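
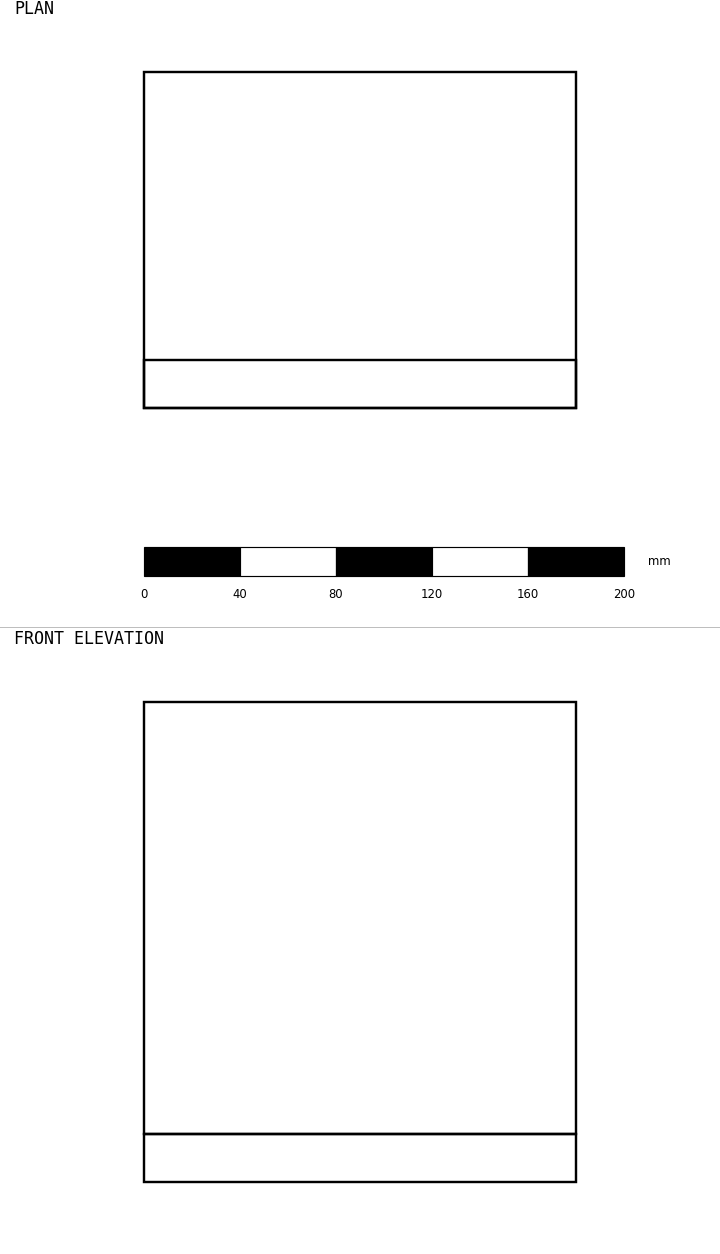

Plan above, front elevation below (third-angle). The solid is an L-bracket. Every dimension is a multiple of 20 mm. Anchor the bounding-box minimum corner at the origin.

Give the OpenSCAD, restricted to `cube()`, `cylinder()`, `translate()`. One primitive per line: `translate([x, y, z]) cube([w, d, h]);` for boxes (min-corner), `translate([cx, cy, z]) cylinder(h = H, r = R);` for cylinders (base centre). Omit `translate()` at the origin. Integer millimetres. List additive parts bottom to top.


cube([180, 140, 20]);
translate([0, 0, 20]) cube([180, 20, 180]);


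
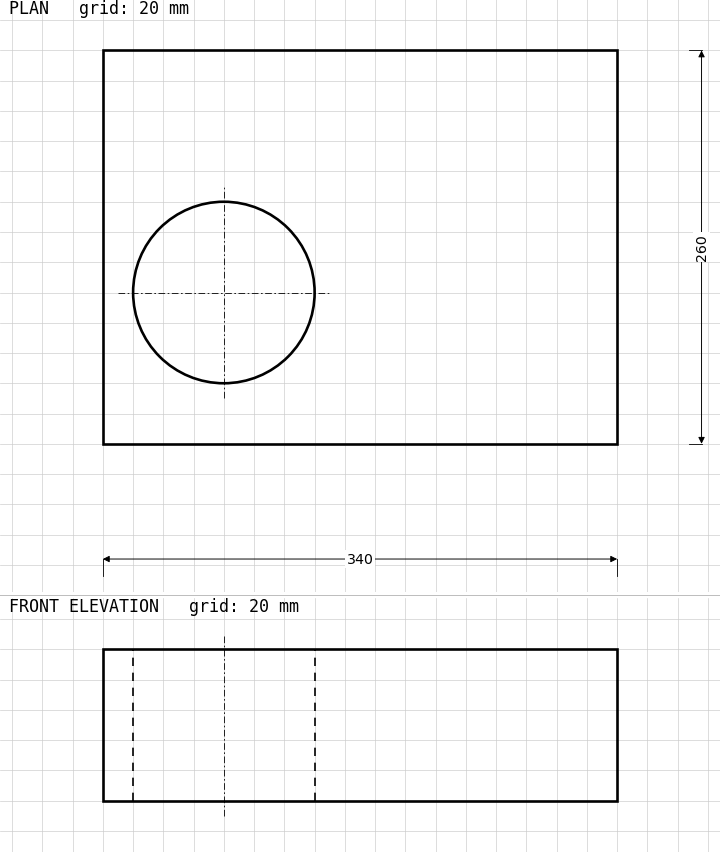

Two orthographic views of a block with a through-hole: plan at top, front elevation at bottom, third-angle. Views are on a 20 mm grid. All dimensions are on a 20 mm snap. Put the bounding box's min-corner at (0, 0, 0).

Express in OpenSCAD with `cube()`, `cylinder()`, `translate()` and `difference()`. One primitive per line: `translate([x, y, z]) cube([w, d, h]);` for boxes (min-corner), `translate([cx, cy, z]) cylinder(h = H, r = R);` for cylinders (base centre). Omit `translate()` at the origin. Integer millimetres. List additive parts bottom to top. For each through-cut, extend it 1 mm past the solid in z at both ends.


difference() {
  cube([340, 260, 100]);
  translate([80, 100, -1]) cylinder(h = 102, r = 60);
}


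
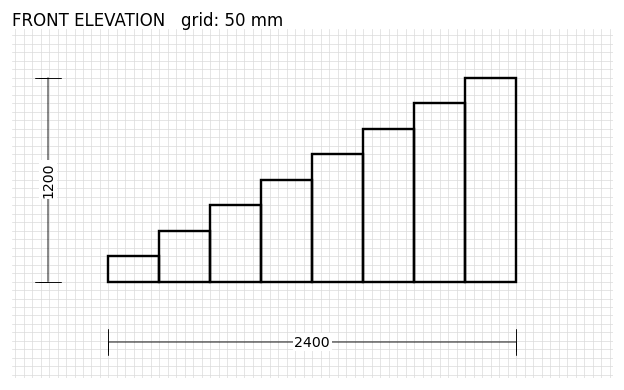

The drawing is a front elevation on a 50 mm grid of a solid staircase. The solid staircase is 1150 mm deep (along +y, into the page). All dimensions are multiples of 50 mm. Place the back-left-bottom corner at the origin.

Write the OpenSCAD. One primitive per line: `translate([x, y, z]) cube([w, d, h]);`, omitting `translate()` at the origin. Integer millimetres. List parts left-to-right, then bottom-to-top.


cube([300, 1150, 150]);
translate([300, 0, 0]) cube([300, 1150, 300]);
translate([600, 0, 0]) cube([300, 1150, 450]);
translate([900, 0, 0]) cube([300, 1150, 600]);
translate([1200, 0, 0]) cube([300, 1150, 750]);
translate([1500, 0, 0]) cube([300, 1150, 900]);
translate([1800, 0, 0]) cube([300, 1150, 1050]);
translate([2100, 0, 0]) cube([300, 1150, 1200]);


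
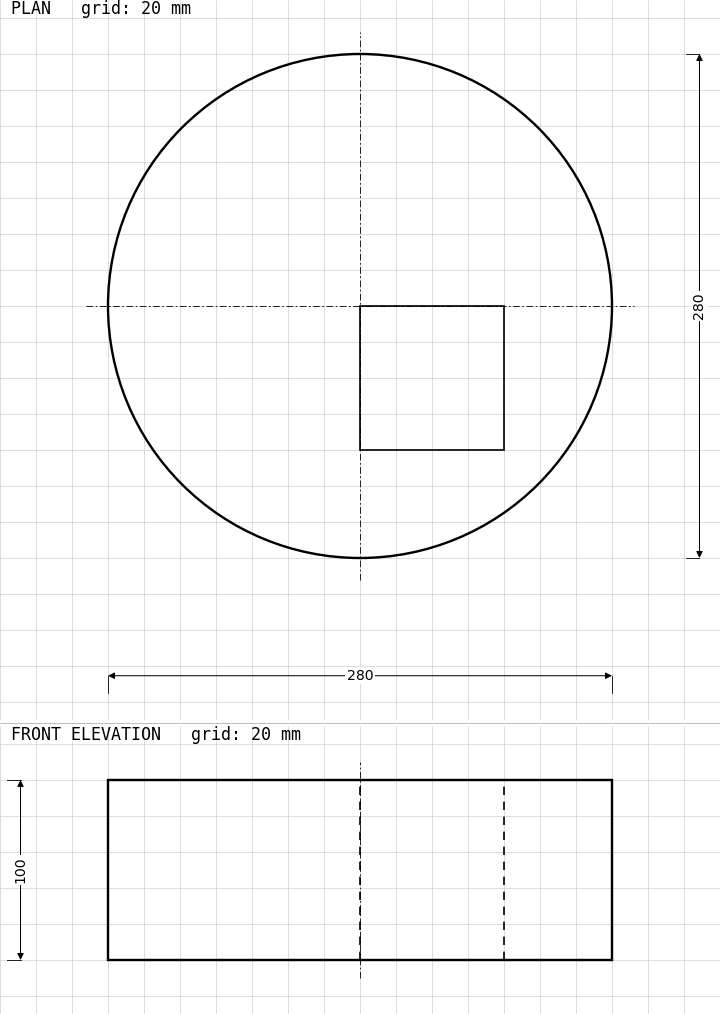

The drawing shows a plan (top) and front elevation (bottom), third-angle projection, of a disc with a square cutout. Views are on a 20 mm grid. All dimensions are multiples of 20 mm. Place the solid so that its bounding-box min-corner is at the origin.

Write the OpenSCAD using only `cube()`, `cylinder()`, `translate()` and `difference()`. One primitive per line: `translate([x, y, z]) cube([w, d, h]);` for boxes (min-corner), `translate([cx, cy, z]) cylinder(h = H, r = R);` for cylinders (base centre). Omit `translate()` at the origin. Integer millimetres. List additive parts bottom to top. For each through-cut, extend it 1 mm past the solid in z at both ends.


difference() {
  translate([140, 140, 0]) cylinder(h = 100, r = 140);
  translate([140, 60, -1]) cube([80, 80, 102]);
}


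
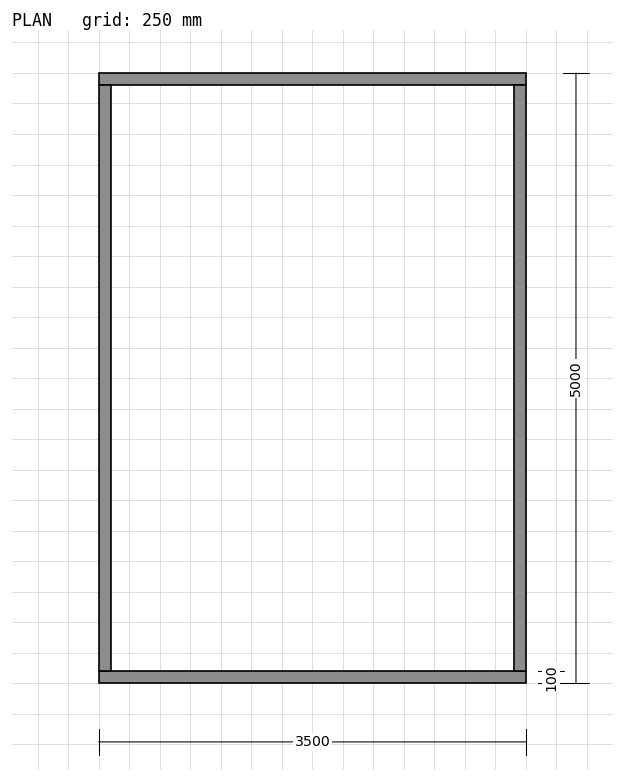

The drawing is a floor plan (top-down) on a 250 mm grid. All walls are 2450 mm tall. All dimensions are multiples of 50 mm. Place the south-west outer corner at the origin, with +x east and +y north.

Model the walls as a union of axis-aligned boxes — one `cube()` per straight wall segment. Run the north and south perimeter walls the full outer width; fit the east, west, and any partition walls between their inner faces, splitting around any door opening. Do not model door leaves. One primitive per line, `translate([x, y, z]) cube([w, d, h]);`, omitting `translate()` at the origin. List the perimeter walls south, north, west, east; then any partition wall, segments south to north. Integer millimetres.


cube([3500, 100, 2450]);
translate([0, 4900, 0]) cube([3500, 100, 2450]);
translate([0, 100, 0]) cube([100, 4800, 2450]);
translate([3400, 100, 0]) cube([100, 4800, 2450]);


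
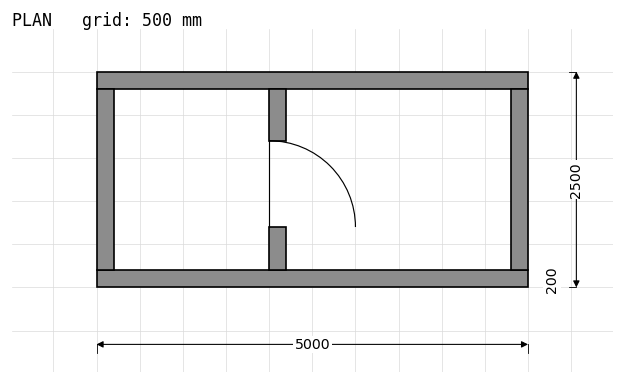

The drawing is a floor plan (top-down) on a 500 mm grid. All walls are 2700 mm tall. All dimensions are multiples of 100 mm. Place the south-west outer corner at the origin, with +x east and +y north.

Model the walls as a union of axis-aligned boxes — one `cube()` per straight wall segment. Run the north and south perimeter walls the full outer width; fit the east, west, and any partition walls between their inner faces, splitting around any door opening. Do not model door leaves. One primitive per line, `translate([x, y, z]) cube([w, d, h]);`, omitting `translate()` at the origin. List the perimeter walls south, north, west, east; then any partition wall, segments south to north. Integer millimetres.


cube([5000, 200, 2700]);
translate([0, 2300, 0]) cube([5000, 200, 2700]);
translate([0, 200, 0]) cube([200, 2100, 2700]);
translate([4800, 200, 0]) cube([200, 2100, 2700]);
translate([2000, 200, 0]) cube([200, 500, 2700]);
translate([2000, 1700, 0]) cube([200, 600, 2700]);


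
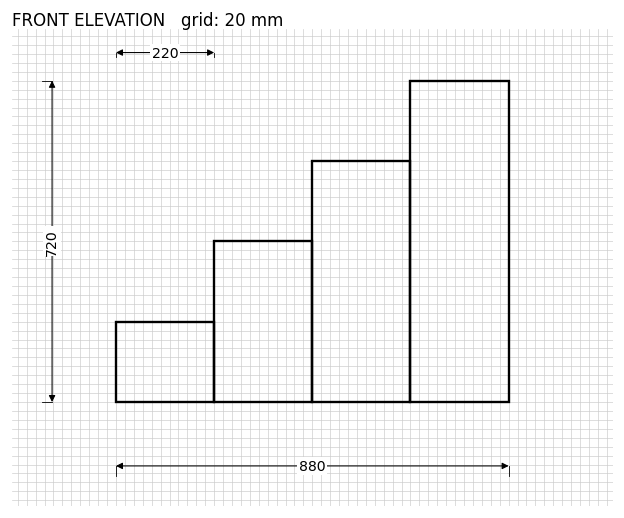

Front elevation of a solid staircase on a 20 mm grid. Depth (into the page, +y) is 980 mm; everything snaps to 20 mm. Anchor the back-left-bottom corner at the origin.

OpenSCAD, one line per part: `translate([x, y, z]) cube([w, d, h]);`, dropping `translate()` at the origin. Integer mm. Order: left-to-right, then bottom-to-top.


cube([220, 980, 180]);
translate([220, 0, 0]) cube([220, 980, 360]);
translate([440, 0, 0]) cube([220, 980, 540]);
translate([660, 0, 0]) cube([220, 980, 720]);


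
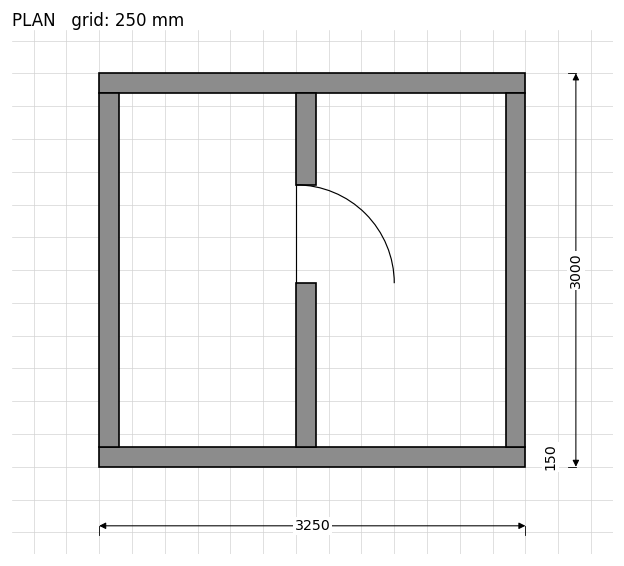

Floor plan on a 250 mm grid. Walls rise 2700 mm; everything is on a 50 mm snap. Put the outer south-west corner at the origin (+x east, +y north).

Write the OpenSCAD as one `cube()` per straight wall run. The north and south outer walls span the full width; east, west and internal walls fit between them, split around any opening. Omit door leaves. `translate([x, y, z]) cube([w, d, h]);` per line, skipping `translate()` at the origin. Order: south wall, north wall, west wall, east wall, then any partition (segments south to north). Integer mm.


cube([3250, 150, 2700]);
translate([0, 2850, 0]) cube([3250, 150, 2700]);
translate([0, 150, 0]) cube([150, 2700, 2700]);
translate([3100, 150, 0]) cube([150, 2700, 2700]);
translate([1500, 150, 0]) cube([150, 1250, 2700]);
translate([1500, 2150, 0]) cube([150, 700, 2700]);


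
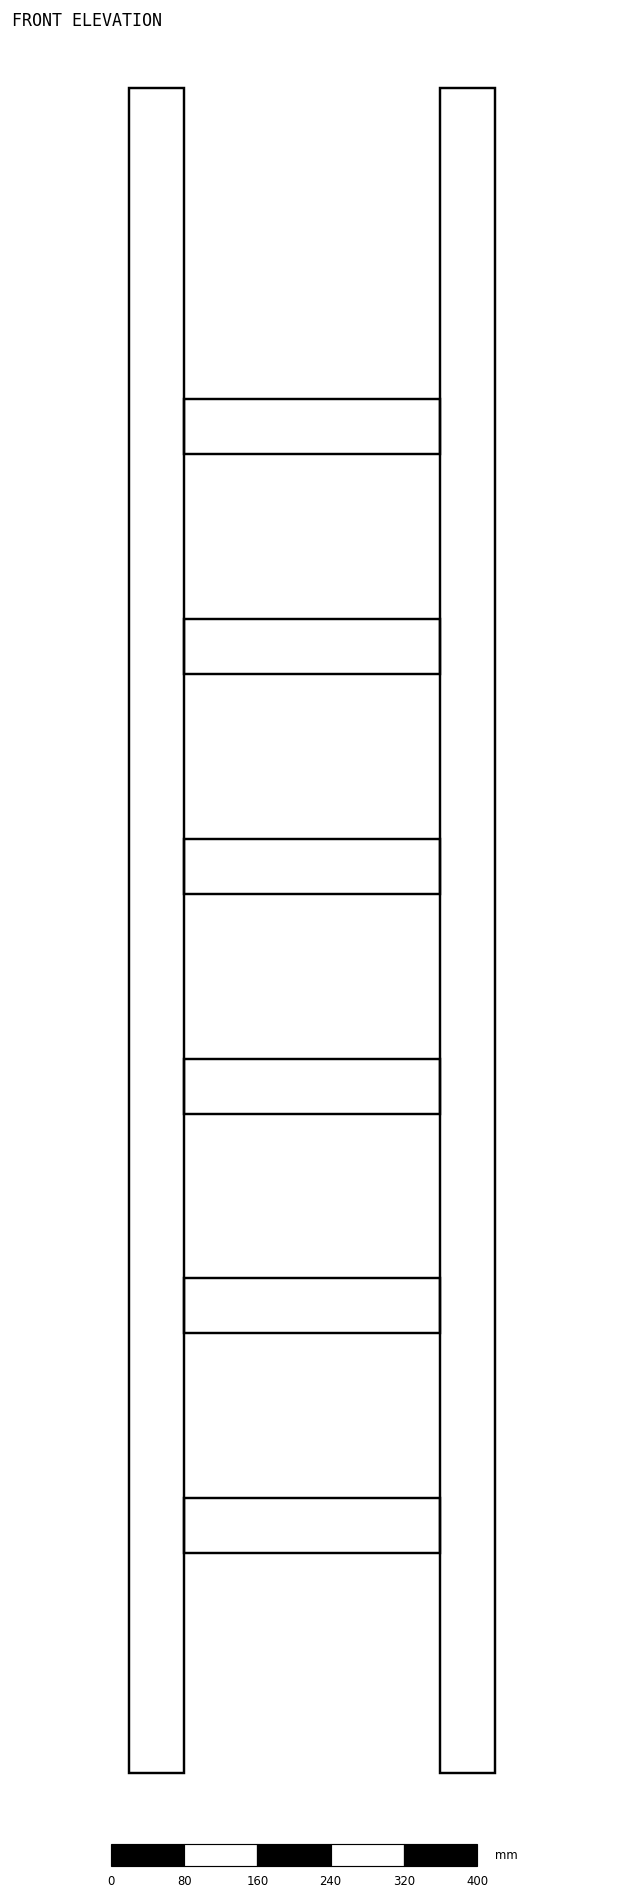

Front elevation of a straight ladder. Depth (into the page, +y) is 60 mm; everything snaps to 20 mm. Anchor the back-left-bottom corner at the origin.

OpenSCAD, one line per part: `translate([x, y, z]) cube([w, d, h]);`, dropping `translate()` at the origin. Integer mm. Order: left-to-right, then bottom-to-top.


cube([60, 60, 1840]);
translate([60, 0, 240]) cube([280, 60, 60]);
translate([60, 0, 480]) cube([280, 60, 60]);
translate([60, 0, 720]) cube([280, 60, 60]);
translate([60, 0, 960]) cube([280, 60, 60]);
translate([60, 0, 1200]) cube([280, 60, 60]);
translate([60, 0, 1440]) cube([280, 60, 60]);
translate([340, 0, 0]) cube([60, 60, 1840]);


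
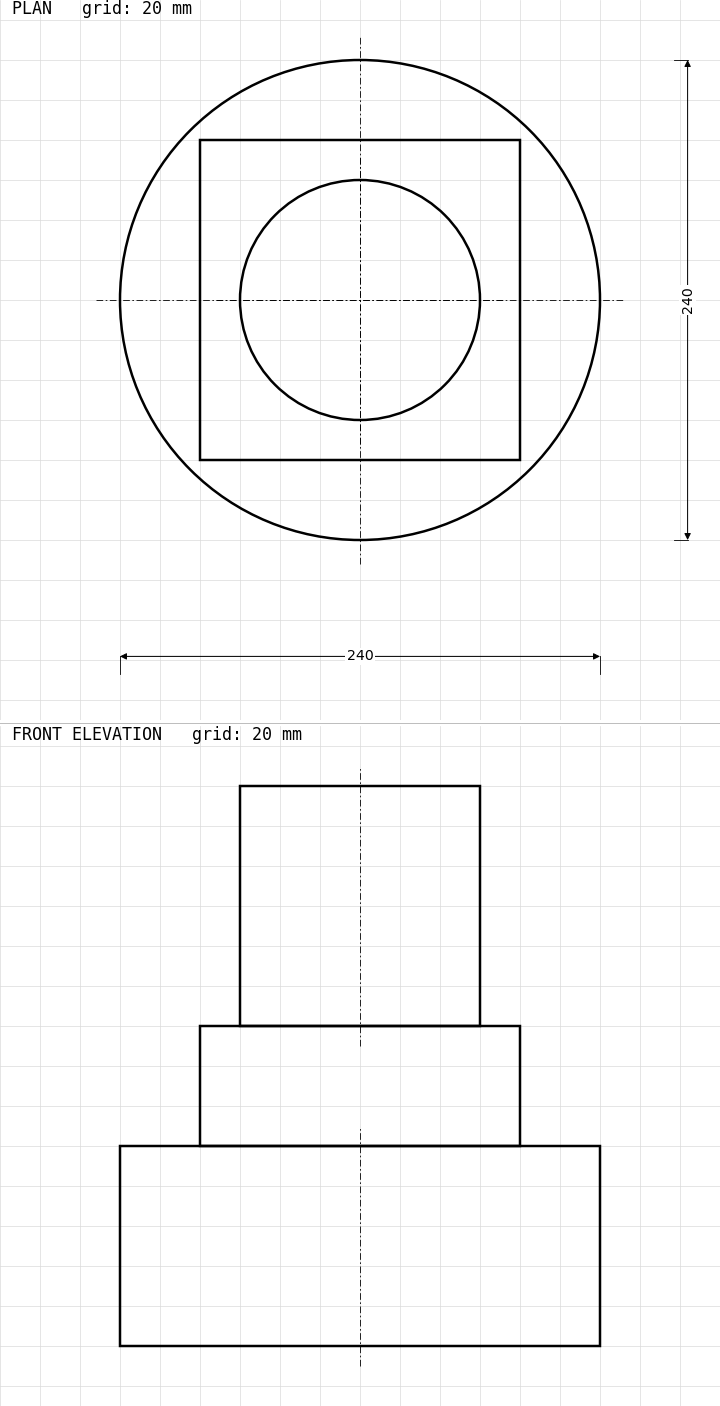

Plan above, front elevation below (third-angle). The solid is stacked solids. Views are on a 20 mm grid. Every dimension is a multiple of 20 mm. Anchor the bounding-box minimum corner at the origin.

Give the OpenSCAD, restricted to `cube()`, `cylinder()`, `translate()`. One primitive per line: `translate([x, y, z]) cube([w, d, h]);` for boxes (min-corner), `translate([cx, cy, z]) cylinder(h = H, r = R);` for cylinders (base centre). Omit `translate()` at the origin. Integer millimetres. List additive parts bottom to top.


translate([120, 120, 0]) cylinder(h = 100, r = 120);
translate([40, 40, 100]) cube([160, 160, 60]);
translate([120, 120, 160]) cylinder(h = 120, r = 60);


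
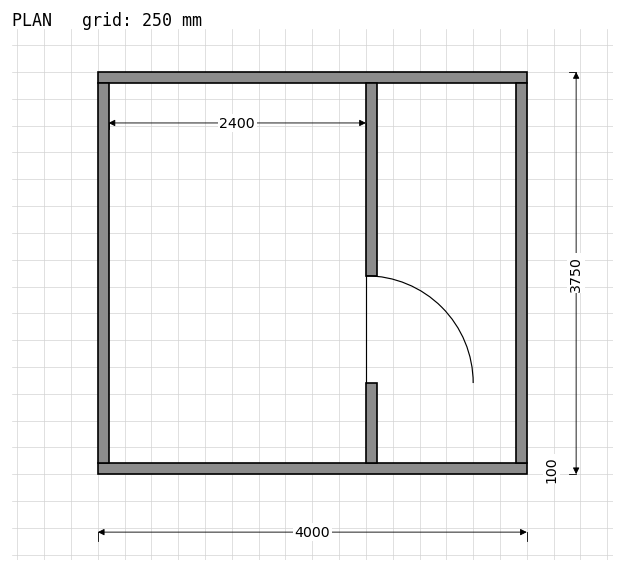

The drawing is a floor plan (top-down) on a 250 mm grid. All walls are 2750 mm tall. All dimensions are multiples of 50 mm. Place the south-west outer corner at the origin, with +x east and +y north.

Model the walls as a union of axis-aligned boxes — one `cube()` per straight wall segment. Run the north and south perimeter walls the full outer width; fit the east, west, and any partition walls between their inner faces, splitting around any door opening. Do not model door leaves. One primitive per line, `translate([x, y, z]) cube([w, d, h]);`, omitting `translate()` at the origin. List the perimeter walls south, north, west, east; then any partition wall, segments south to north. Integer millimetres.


cube([4000, 100, 2750]);
translate([0, 3650, 0]) cube([4000, 100, 2750]);
translate([0, 100, 0]) cube([100, 3550, 2750]);
translate([3900, 100, 0]) cube([100, 3550, 2750]);
translate([2500, 100, 0]) cube([100, 750, 2750]);
translate([2500, 1850, 0]) cube([100, 1800, 2750]);


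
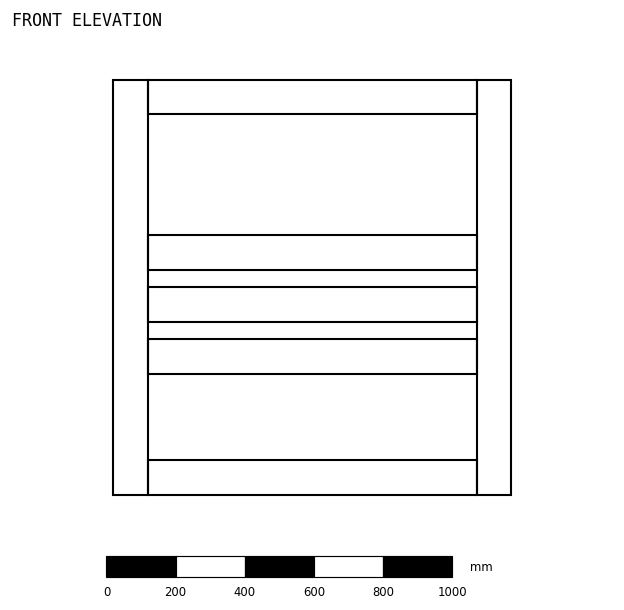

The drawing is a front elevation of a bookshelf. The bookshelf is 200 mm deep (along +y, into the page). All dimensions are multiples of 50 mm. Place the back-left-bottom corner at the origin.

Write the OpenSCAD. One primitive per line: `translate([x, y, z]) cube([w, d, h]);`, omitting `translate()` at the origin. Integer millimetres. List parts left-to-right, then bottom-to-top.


cube([100, 200, 1200]);
translate([100, 0, 0]) cube([950, 200, 100]);
translate([100, 0, 350]) cube([950, 200, 100]);
translate([100, 0, 500]) cube([950, 200, 100]);
translate([100, 0, 650]) cube([950, 200, 100]);
translate([100, 0, 1100]) cube([950, 200, 100]);
translate([1050, 0, 0]) cube([100, 200, 1200]);


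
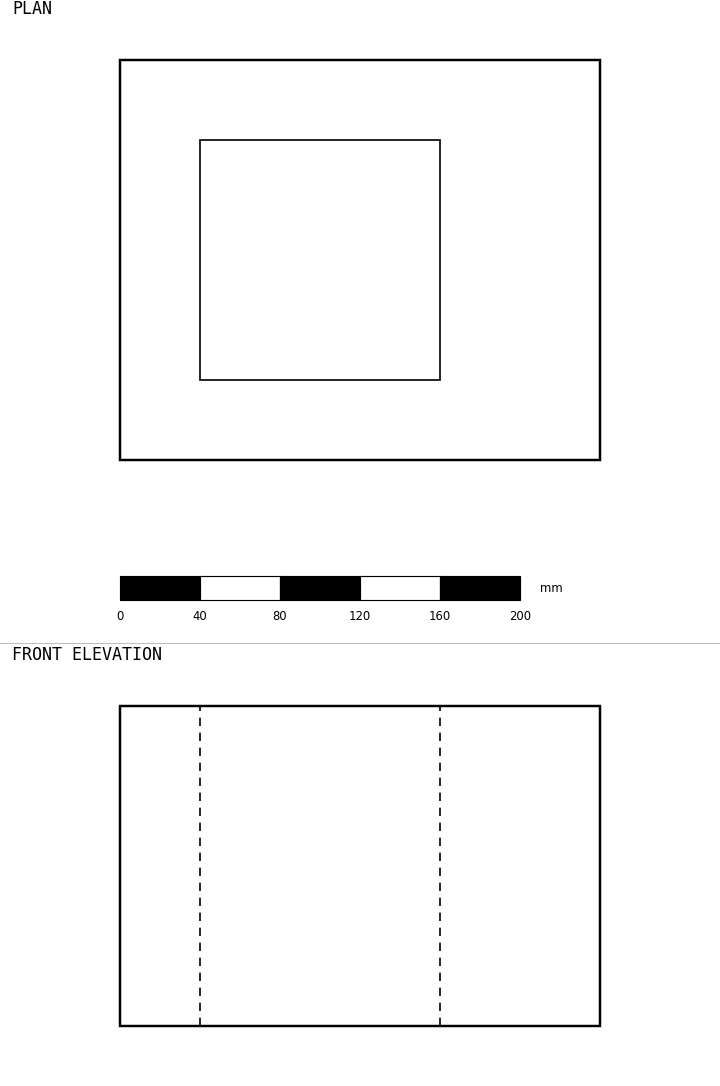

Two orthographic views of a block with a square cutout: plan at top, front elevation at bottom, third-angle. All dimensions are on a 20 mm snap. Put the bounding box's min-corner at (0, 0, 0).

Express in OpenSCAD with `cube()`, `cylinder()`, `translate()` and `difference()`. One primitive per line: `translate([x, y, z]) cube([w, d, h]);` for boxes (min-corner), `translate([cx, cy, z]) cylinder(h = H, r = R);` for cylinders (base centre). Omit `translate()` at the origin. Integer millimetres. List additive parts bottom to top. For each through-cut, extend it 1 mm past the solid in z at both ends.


difference() {
  cube([240, 200, 160]);
  translate([40, 40, -1]) cube([120, 120, 162]);
}


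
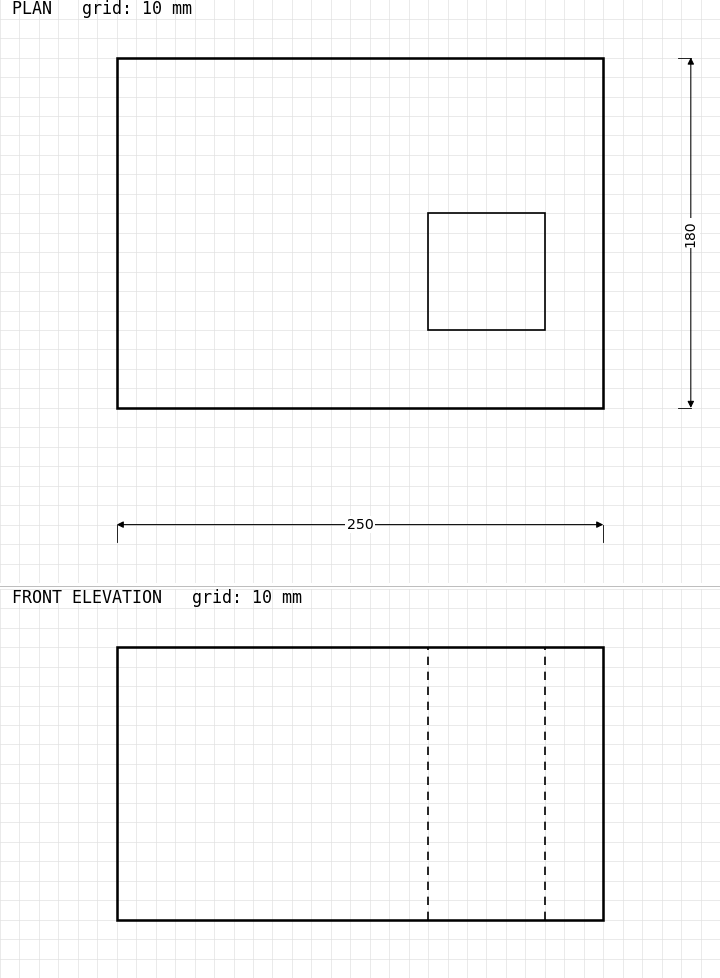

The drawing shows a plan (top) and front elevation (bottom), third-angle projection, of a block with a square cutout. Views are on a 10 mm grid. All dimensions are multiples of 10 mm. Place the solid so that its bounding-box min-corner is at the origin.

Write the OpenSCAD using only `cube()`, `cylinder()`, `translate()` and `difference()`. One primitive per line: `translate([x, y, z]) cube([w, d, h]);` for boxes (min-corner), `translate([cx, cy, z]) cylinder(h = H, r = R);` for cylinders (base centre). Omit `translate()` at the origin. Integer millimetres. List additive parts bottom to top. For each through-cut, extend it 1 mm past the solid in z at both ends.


difference() {
  cube([250, 180, 140]);
  translate([160, 40, -1]) cube([60, 60, 142]);
}


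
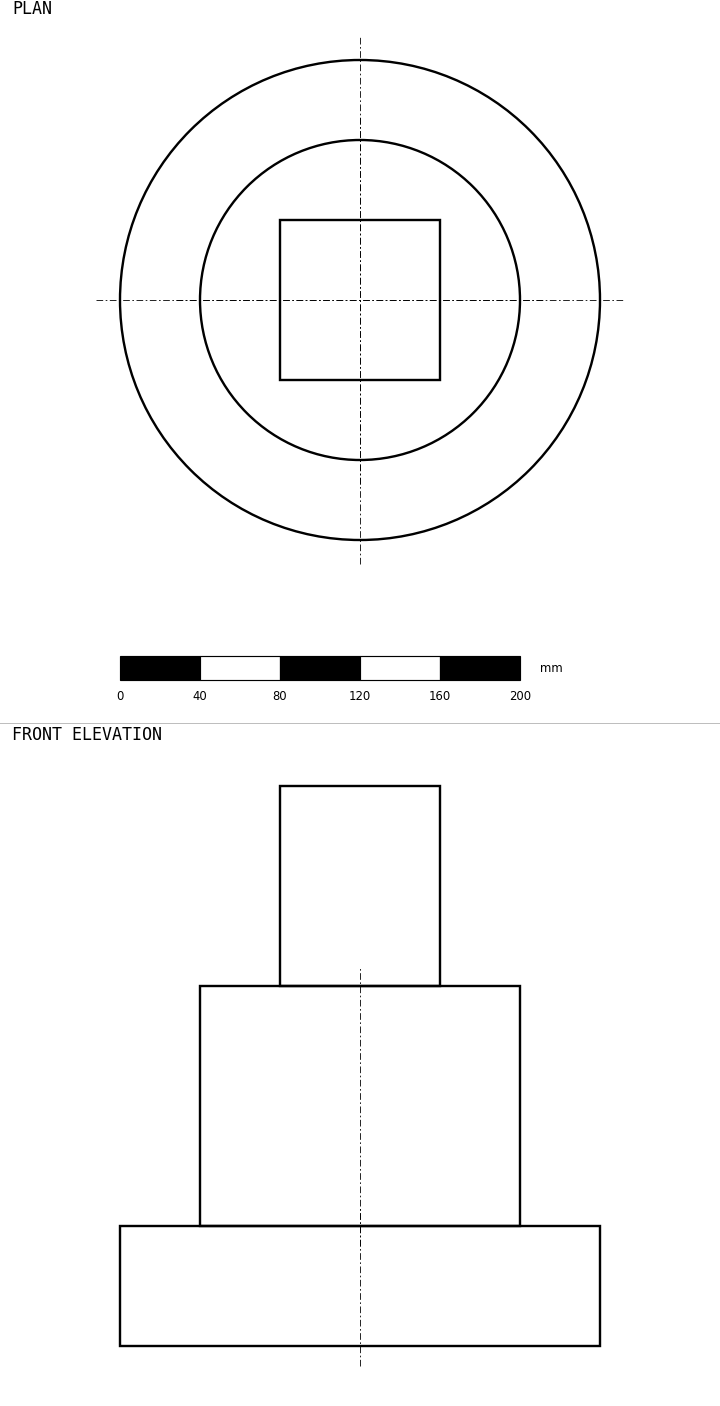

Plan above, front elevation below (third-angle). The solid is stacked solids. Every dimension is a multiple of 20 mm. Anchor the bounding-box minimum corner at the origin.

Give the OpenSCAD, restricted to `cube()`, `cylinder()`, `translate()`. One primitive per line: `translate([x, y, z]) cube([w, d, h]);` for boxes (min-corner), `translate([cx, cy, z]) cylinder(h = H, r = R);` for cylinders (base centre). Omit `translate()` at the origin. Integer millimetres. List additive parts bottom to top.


translate([120, 120, 0]) cylinder(h = 60, r = 120);
translate([120, 120, 60]) cylinder(h = 120, r = 80);
translate([80, 80, 180]) cube([80, 80, 100]);


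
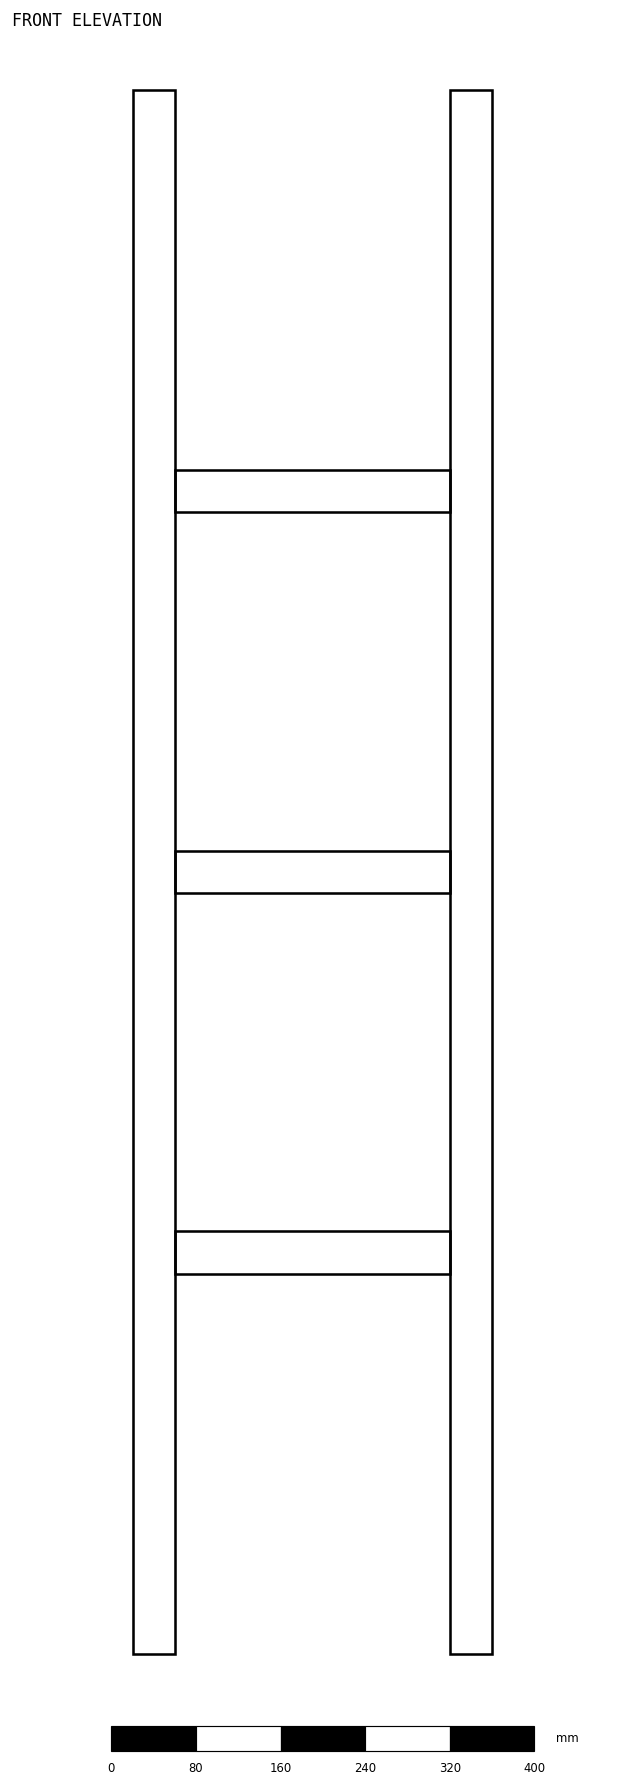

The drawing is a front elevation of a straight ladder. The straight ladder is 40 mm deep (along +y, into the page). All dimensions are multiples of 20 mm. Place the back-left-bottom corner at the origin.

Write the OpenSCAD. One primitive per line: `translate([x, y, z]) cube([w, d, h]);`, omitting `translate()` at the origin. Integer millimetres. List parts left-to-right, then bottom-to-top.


cube([40, 40, 1480]);
translate([40, 0, 360]) cube([260, 40, 40]);
translate([40, 0, 720]) cube([260, 40, 40]);
translate([40, 0, 1080]) cube([260, 40, 40]);
translate([300, 0, 0]) cube([40, 40, 1480]);


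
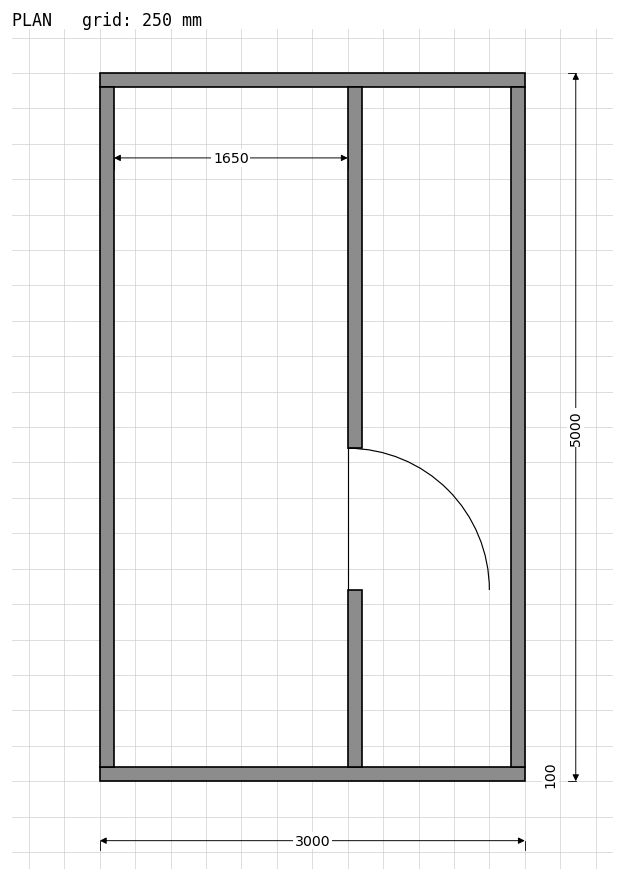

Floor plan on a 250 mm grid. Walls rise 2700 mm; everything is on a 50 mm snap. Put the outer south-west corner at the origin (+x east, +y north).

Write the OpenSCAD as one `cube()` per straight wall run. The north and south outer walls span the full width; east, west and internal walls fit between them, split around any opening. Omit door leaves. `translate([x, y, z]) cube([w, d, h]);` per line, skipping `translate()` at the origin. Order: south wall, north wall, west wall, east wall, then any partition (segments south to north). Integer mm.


cube([3000, 100, 2700]);
translate([0, 4900, 0]) cube([3000, 100, 2700]);
translate([0, 100, 0]) cube([100, 4800, 2700]);
translate([2900, 100, 0]) cube([100, 4800, 2700]);
translate([1750, 100, 0]) cube([100, 1250, 2700]);
translate([1750, 2350, 0]) cube([100, 2550, 2700]);


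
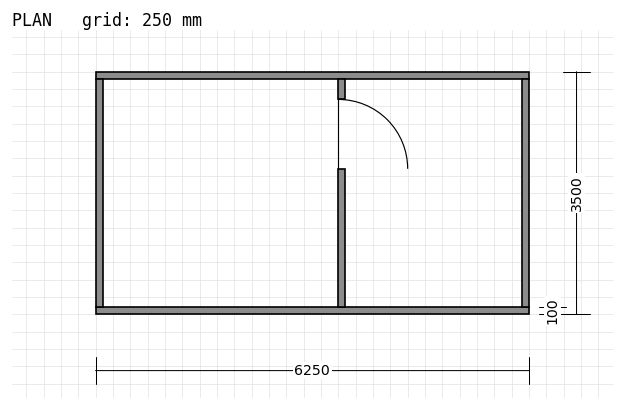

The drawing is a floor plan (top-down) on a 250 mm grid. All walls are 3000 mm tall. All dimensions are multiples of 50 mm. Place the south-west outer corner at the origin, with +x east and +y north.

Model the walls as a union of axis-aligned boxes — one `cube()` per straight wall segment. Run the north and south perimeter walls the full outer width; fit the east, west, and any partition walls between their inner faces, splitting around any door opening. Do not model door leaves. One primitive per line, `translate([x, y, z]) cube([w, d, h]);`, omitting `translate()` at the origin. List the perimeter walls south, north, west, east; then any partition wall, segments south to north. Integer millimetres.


cube([6250, 100, 3000]);
translate([0, 3400, 0]) cube([6250, 100, 3000]);
translate([0, 100, 0]) cube([100, 3300, 3000]);
translate([6150, 100, 0]) cube([100, 3300, 3000]);
translate([3500, 100, 0]) cube([100, 2000, 3000]);
translate([3500, 3100, 0]) cube([100, 300, 3000]);


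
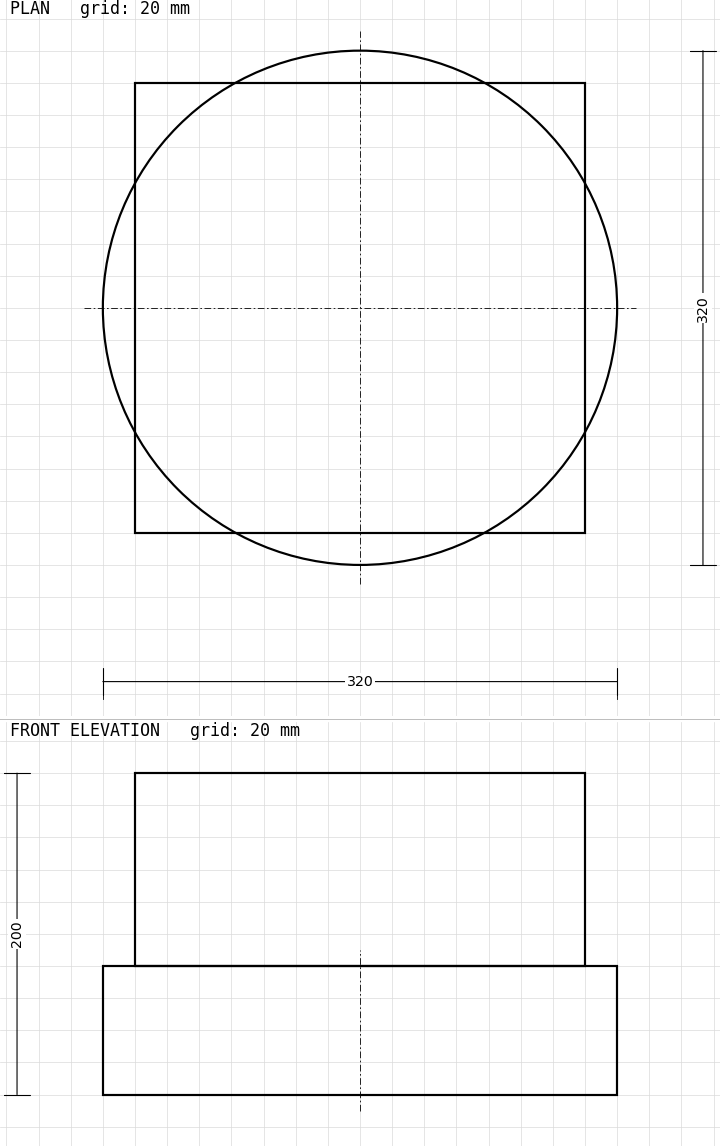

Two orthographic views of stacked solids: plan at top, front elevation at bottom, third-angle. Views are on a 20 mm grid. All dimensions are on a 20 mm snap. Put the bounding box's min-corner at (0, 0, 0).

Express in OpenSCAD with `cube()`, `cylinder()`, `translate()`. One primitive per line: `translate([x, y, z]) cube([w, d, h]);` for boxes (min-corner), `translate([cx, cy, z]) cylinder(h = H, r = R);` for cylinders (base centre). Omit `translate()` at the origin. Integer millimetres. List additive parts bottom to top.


translate([160, 160, 0]) cylinder(h = 80, r = 160);
translate([20, 20, 80]) cube([280, 280, 120]);


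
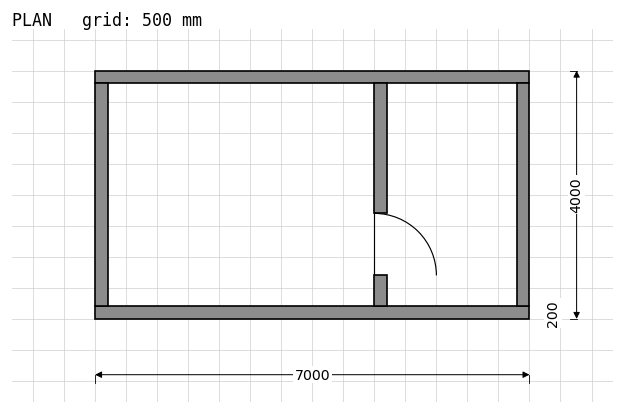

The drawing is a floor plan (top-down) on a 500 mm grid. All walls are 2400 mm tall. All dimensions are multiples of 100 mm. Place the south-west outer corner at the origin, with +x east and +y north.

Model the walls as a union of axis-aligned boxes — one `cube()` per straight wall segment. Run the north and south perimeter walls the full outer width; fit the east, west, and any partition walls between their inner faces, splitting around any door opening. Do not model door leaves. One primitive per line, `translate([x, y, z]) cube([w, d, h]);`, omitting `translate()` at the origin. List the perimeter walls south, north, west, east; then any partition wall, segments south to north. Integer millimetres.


cube([7000, 200, 2400]);
translate([0, 3800, 0]) cube([7000, 200, 2400]);
translate([0, 200, 0]) cube([200, 3600, 2400]);
translate([6800, 200, 0]) cube([200, 3600, 2400]);
translate([4500, 200, 0]) cube([200, 500, 2400]);
translate([4500, 1700, 0]) cube([200, 2100, 2400]);


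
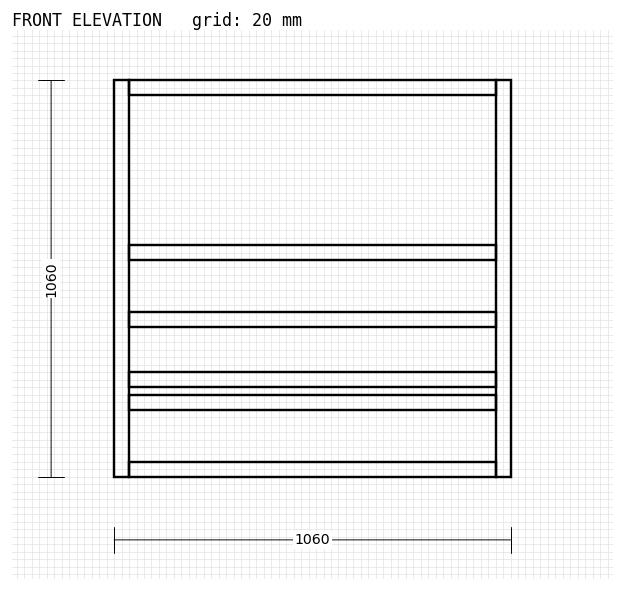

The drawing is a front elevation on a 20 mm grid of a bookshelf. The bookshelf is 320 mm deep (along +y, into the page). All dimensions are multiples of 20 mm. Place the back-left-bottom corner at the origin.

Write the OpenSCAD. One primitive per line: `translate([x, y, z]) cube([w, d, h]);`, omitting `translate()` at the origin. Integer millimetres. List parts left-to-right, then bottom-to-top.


cube([40, 320, 1060]);
translate([40, 0, 0]) cube([980, 320, 40]);
translate([40, 0, 180]) cube([980, 320, 40]);
translate([40, 0, 240]) cube([980, 320, 40]);
translate([40, 0, 400]) cube([980, 320, 40]);
translate([40, 0, 580]) cube([980, 320, 40]);
translate([40, 0, 1020]) cube([980, 320, 40]);
translate([1020, 0, 0]) cube([40, 320, 1060]);


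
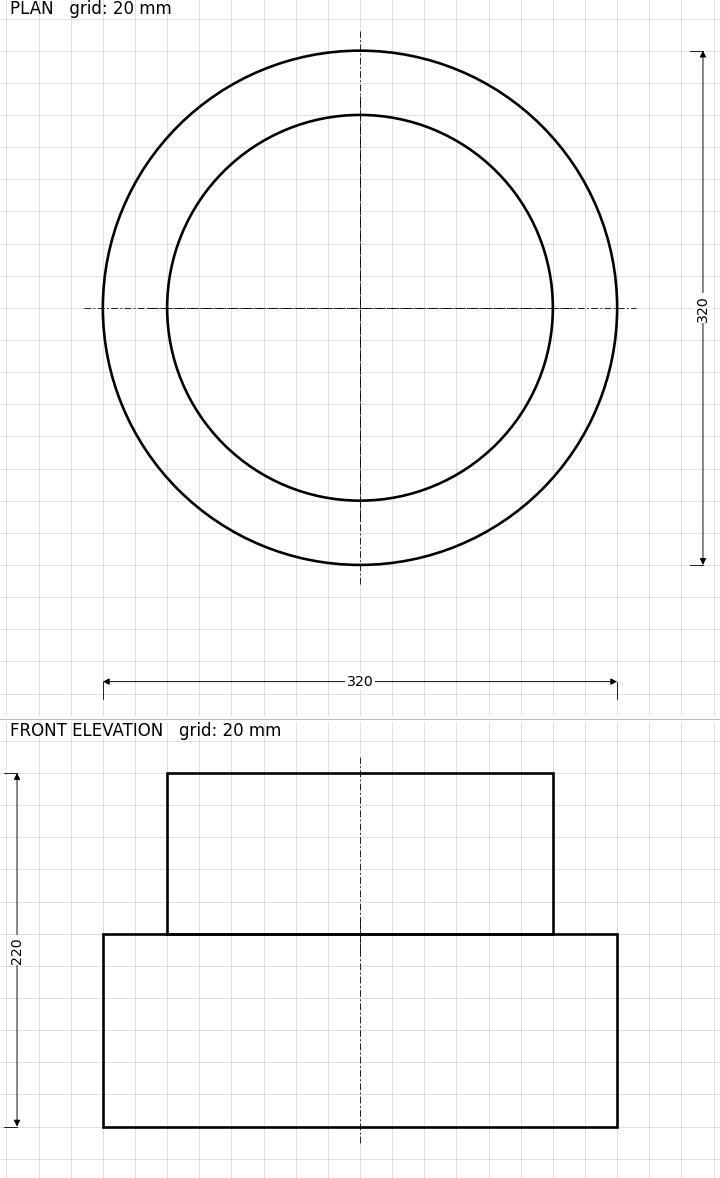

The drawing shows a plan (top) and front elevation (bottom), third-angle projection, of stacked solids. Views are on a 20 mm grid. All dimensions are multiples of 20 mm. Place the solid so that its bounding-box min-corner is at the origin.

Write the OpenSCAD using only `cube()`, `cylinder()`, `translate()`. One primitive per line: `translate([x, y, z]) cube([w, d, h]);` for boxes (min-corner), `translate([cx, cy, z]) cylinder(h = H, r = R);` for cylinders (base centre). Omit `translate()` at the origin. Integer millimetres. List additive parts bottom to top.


translate([160, 160, 0]) cylinder(h = 120, r = 160);
translate([160, 160, 120]) cylinder(h = 100, r = 120);


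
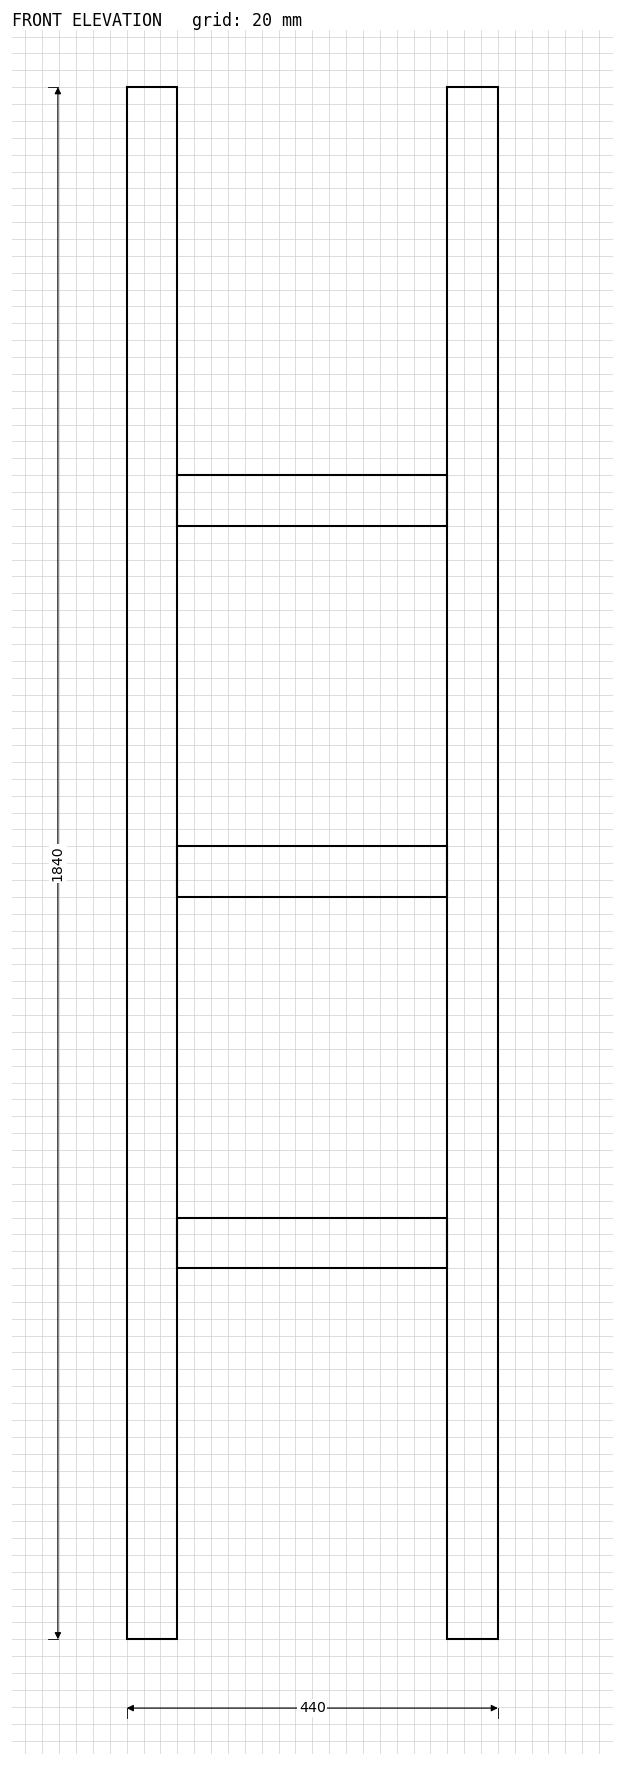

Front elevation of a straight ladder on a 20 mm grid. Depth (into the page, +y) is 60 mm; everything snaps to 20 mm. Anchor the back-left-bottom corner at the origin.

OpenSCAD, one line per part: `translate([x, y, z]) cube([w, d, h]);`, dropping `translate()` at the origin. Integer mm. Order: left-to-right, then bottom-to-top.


cube([60, 60, 1840]);
translate([60, 0, 440]) cube([320, 60, 60]);
translate([60, 0, 880]) cube([320, 60, 60]);
translate([60, 0, 1320]) cube([320, 60, 60]);
translate([380, 0, 0]) cube([60, 60, 1840]);


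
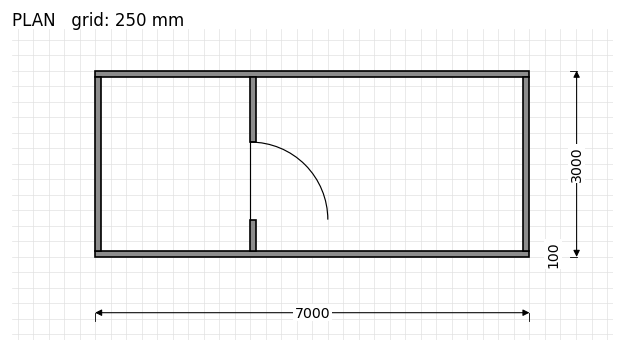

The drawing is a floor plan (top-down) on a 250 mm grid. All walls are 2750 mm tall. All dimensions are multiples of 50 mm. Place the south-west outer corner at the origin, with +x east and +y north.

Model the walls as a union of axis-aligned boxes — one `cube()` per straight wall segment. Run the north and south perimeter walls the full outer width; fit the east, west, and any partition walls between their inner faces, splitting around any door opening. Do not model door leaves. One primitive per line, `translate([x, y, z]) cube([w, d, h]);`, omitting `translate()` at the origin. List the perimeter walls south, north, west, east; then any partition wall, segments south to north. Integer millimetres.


cube([7000, 100, 2750]);
translate([0, 2900, 0]) cube([7000, 100, 2750]);
translate([0, 100, 0]) cube([100, 2800, 2750]);
translate([6900, 100, 0]) cube([100, 2800, 2750]);
translate([2500, 100, 0]) cube([100, 500, 2750]);
translate([2500, 1850, 0]) cube([100, 1050, 2750]);


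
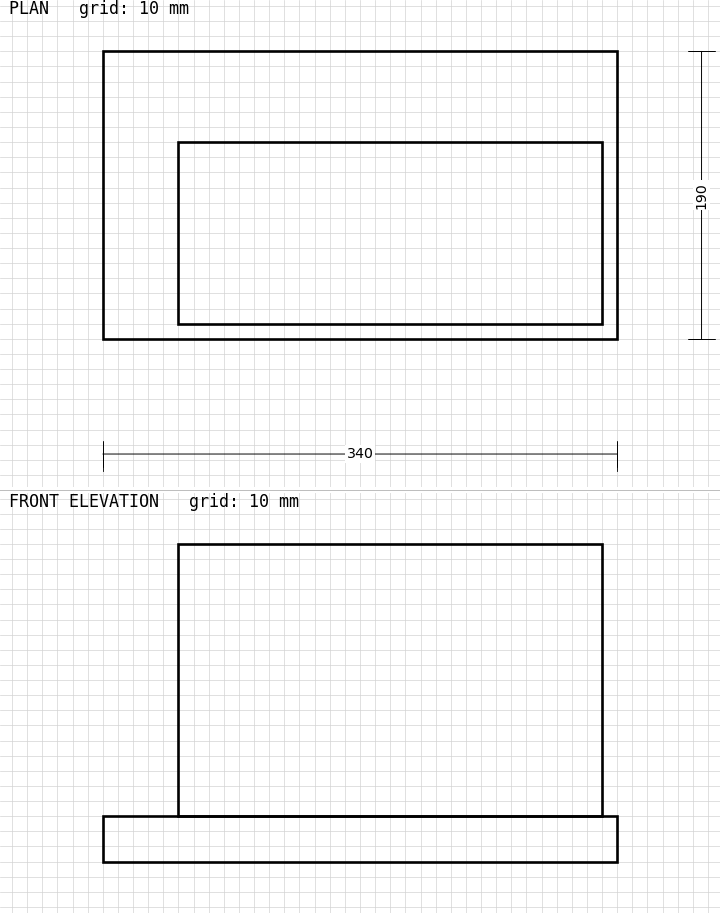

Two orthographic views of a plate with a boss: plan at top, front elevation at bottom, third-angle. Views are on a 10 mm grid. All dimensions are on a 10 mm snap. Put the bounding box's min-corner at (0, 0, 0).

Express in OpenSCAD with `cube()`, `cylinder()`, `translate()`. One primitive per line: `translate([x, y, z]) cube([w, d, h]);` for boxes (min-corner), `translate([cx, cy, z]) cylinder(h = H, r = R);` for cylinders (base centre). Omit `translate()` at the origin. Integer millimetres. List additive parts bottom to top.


cube([340, 190, 30]);
translate([50, 10, 30]) cube([280, 120, 180]);


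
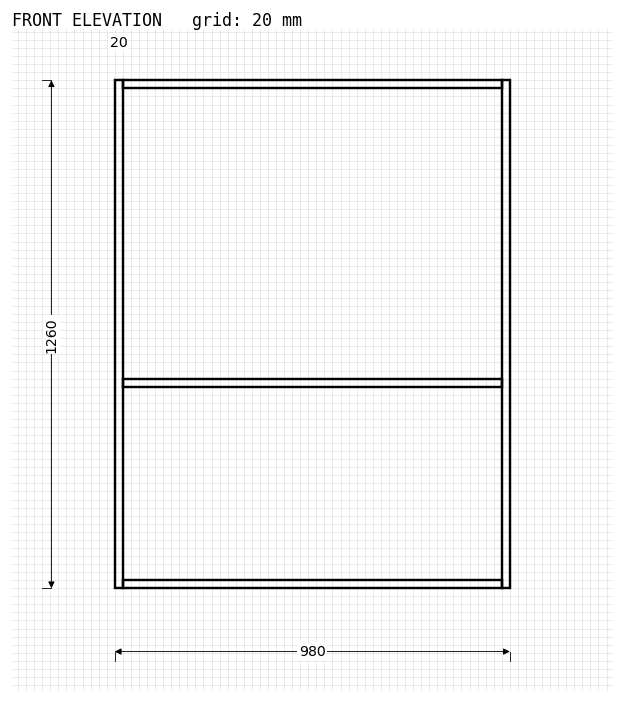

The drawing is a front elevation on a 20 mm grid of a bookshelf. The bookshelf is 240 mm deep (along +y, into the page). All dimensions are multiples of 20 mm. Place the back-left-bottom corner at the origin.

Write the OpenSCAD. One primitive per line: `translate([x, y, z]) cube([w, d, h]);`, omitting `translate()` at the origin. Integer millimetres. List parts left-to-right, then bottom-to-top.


cube([20, 240, 1260]);
translate([20, 0, 0]) cube([940, 240, 20]);
translate([20, 0, 500]) cube([940, 240, 20]);
translate([20, 0, 1240]) cube([940, 240, 20]);
translate([960, 0, 0]) cube([20, 240, 1260]);


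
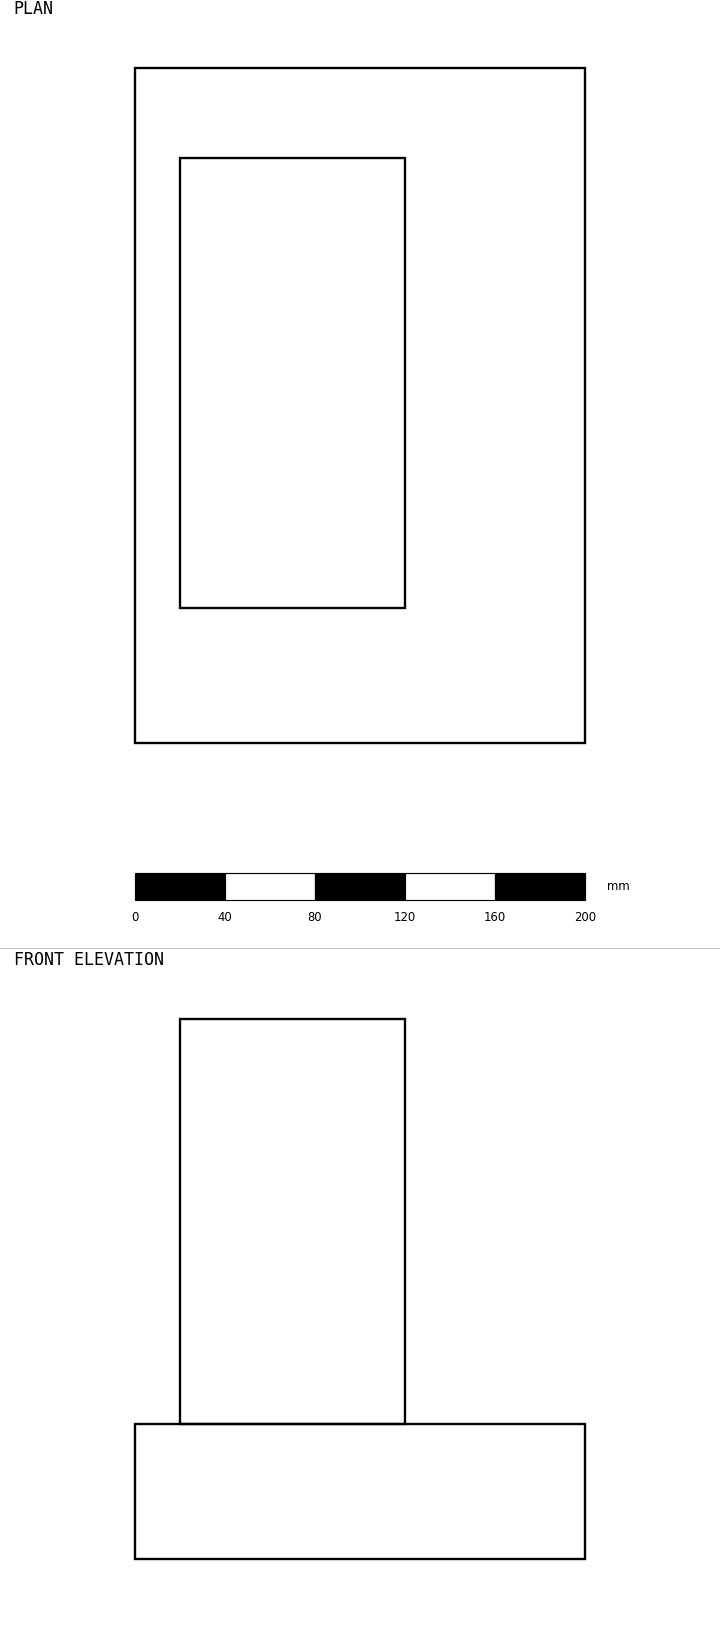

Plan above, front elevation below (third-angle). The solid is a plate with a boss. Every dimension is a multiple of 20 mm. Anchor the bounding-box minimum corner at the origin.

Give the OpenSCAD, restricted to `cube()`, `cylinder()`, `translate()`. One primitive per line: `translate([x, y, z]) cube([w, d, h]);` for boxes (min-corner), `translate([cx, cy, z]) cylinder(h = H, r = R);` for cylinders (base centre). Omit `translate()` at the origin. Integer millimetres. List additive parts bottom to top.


cube([200, 300, 60]);
translate([20, 60, 60]) cube([100, 200, 180]);


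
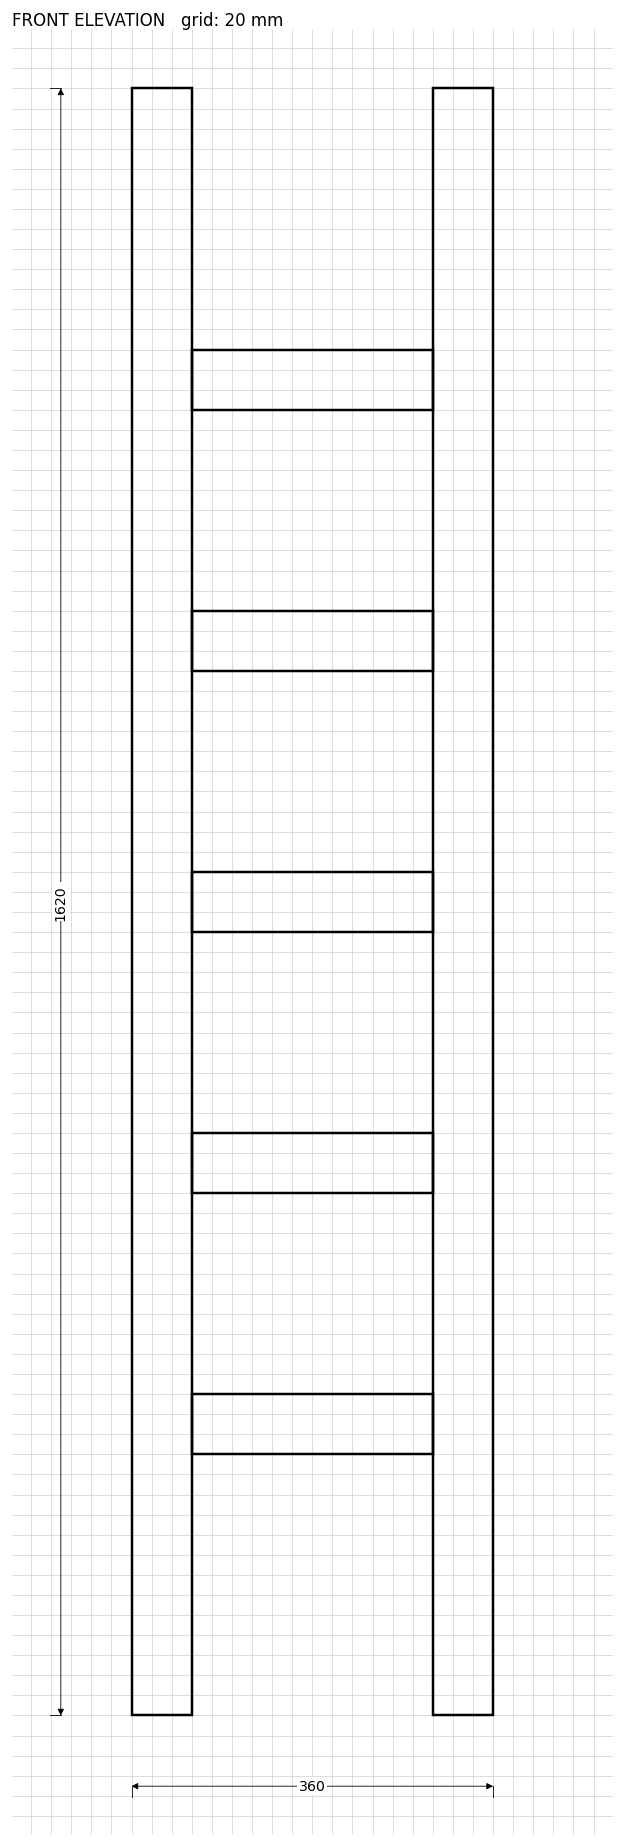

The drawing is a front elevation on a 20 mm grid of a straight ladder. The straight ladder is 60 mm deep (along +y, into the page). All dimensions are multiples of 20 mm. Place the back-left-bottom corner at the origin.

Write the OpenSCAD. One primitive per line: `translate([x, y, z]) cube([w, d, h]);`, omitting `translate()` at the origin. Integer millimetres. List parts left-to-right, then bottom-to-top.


cube([60, 60, 1620]);
translate([60, 0, 260]) cube([240, 60, 60]);
translate([60, 0, 520]) cube([240, 60, 60]);
translate([60, 0, 780]) cube([240, 60, 60]);
translate([60, 0, 1040]) cube([240, 60, 60]);
translate([60, 0, 1300]) cube([240, 60, 60]);
translate([300, 0, 0]) cube([60, 60, 1620]);


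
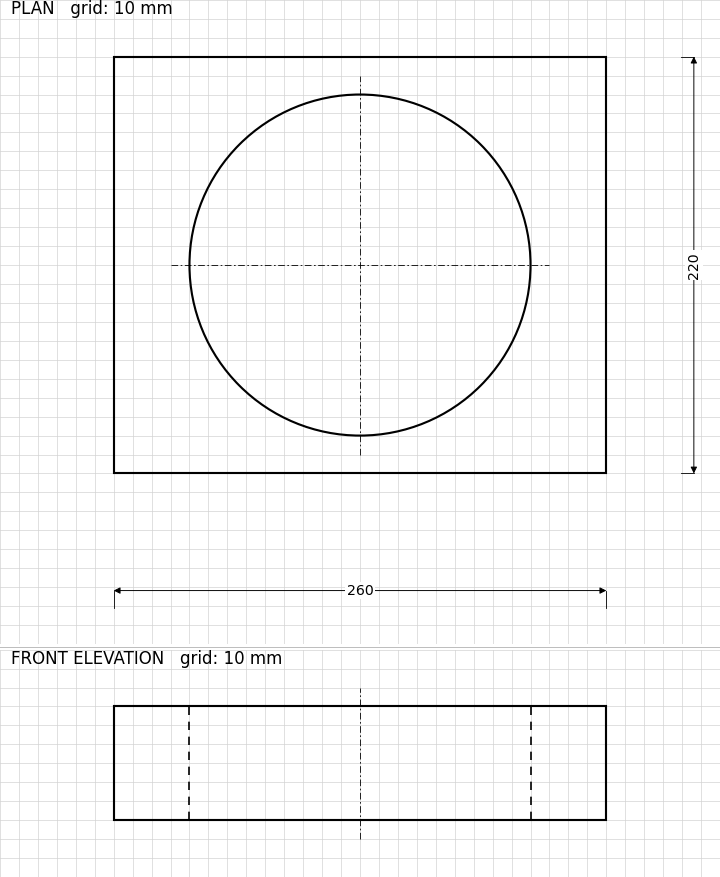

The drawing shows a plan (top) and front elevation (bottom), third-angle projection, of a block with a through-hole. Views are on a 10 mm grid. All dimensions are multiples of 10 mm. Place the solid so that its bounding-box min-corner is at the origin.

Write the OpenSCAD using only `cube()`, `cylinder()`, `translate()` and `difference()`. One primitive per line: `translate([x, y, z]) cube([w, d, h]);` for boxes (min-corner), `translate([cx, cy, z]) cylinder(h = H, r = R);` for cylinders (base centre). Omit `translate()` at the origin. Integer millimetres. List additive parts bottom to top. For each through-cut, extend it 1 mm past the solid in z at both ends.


difference() {
  cube([260, 220, 60]);
  translate([130, 110, -1]) cylinder(h = 62, r = 90);
}


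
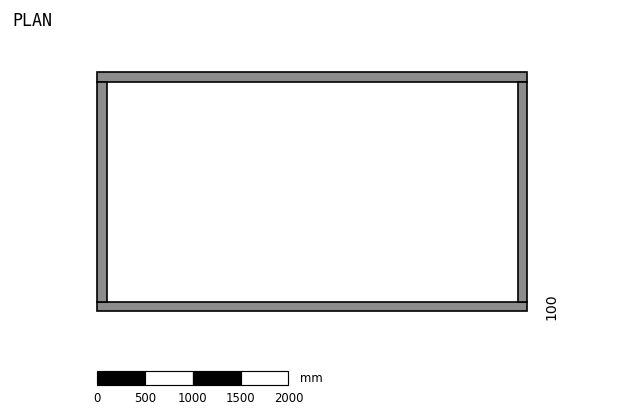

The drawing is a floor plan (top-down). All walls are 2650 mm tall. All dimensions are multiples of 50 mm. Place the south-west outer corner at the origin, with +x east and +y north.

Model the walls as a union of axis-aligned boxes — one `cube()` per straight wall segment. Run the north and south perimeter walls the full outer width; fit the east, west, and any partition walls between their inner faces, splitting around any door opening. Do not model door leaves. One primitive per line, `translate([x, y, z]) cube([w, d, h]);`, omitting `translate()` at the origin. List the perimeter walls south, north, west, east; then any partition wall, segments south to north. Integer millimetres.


cube([4500, 100, 2650]);
translate([0, 2400, 0]) cube([4500, 100, 2650]);
translate([0, 100, 0]) cube([100, 2300, 2650]);
translate([4400, 100, 0]) cube([100, 2300, 2650]);


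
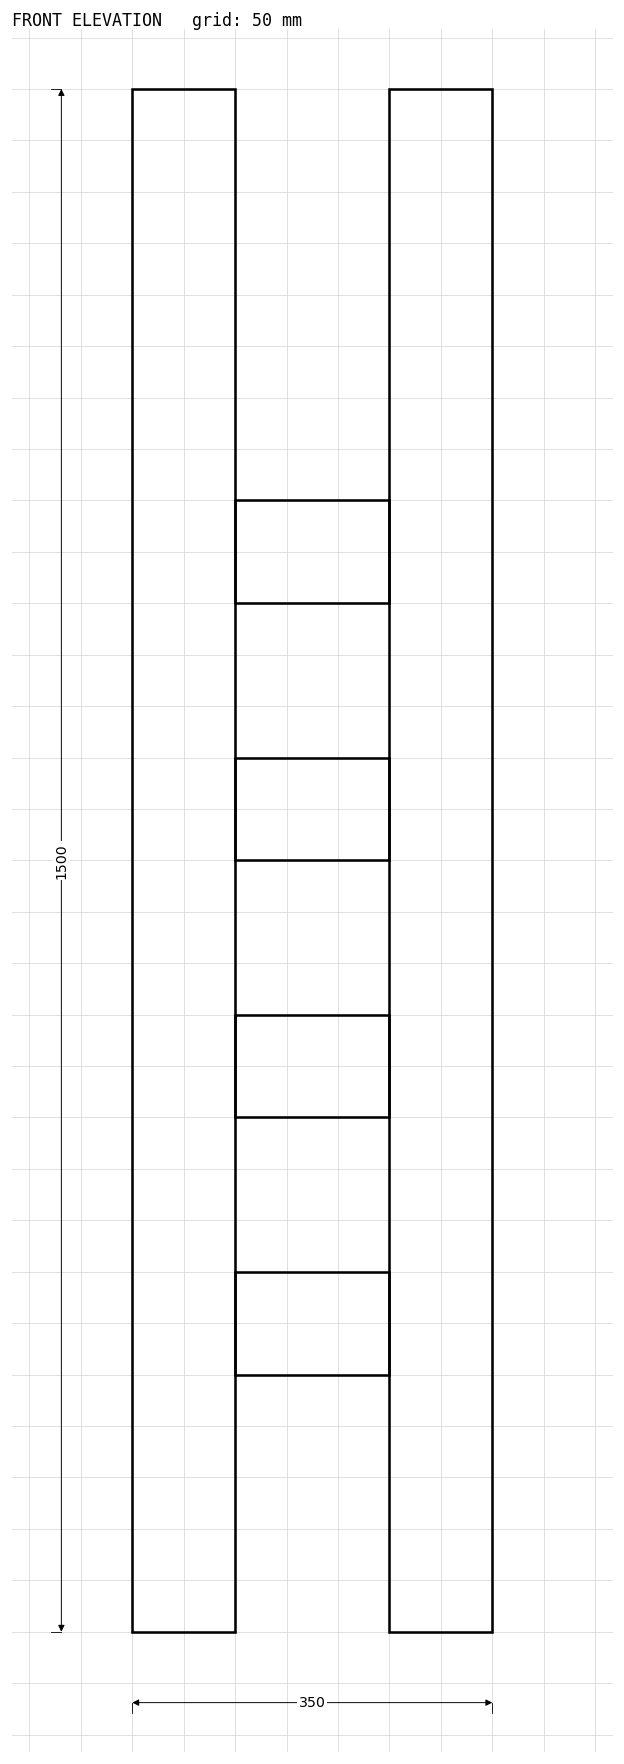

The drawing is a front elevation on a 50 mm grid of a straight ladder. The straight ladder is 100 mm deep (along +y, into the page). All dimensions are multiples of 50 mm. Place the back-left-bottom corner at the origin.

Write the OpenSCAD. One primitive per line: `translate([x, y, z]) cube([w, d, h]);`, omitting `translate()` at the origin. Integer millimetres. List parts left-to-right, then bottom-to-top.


cube([100, 100, 1500]);
translate([100, 0, 250]) cube([150, 100, 100]);
translate([100, 0, 500]) cube([150, 100, 100]);
translate([100, 0, 750]) cube([150, 100, 100]);
translate([100, 0, 1000]) cube([150, 100, 100]);
translate([250, 0, 0]) cube([100, 100, 1500]);


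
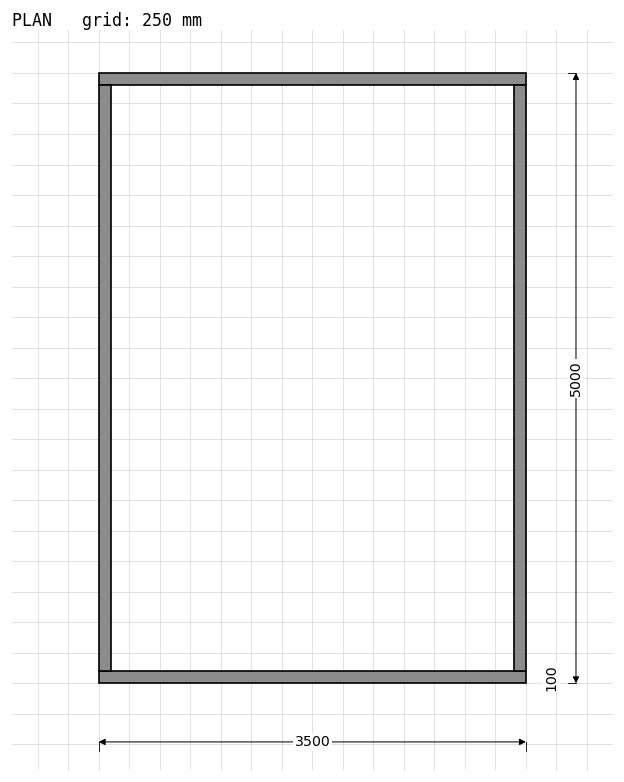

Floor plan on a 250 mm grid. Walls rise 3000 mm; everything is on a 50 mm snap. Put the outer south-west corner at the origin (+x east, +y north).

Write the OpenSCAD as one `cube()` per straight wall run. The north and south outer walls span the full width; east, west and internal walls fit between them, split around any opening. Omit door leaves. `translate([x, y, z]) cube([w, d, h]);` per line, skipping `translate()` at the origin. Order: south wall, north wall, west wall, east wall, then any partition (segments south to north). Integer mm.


cube([3500, 100, 3000]);
translate([0, 4900, 0]) cube([3500, 100, 3000]);
translate([0, 100, 0]) cube([100, 4800, 3000]);
translate([3400, 100, 0]) cube([100, 4800, 3000]);


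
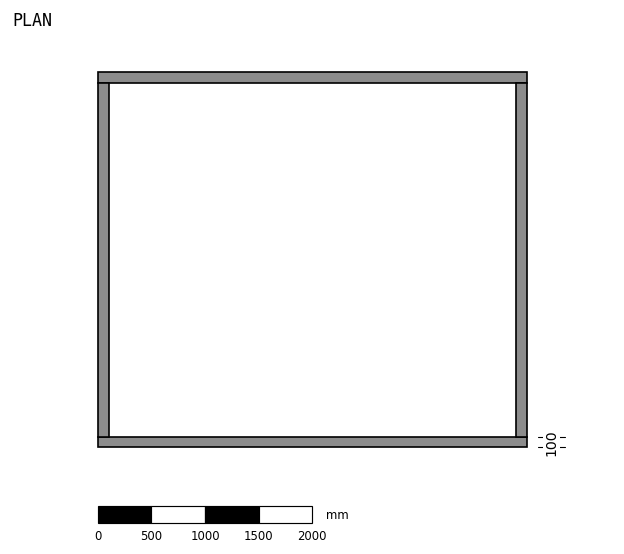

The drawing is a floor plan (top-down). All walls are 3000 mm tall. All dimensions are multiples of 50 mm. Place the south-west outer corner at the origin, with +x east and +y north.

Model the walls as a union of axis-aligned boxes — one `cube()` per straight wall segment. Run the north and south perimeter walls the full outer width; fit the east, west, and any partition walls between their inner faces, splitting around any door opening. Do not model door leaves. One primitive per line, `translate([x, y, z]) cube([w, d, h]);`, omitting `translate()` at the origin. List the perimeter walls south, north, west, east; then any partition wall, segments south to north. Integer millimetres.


cube([4000, 100, 3000]);
translate([0, 3400, 0]) cube([4000, 100, 3000]);
translate([0, 100, 0]) cube([100, 3300, 3000]);
translate([3900, 100, 0]) cube([100, 3300, 3000]);


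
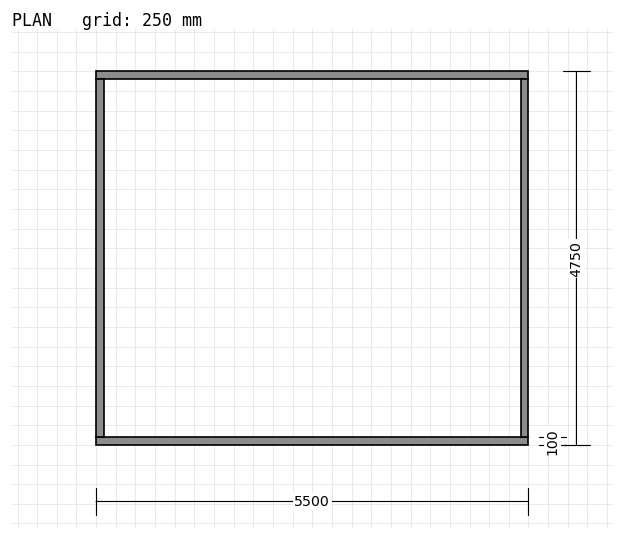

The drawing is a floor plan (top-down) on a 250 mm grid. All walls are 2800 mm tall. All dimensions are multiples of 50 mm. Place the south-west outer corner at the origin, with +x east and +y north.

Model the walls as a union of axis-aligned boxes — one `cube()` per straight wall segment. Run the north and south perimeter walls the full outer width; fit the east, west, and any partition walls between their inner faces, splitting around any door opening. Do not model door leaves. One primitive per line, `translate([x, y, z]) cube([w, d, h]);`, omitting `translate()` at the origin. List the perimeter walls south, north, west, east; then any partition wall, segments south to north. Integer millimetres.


cube([5500, 100, 2800]);
translate([0, 4650, 0]) cube([5500, 100, 2800]);
translate([0, 100, 0]) cube([100, 4550, 2800]);
translate([5400, 100, 0]) cube([100, 4550, 2800]);


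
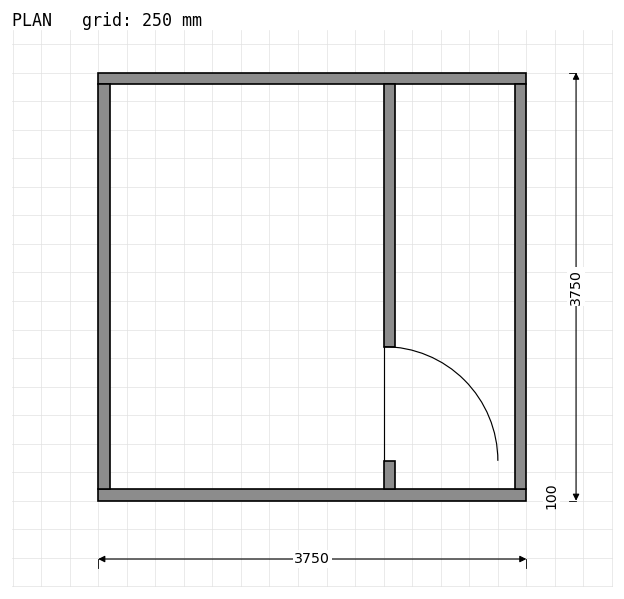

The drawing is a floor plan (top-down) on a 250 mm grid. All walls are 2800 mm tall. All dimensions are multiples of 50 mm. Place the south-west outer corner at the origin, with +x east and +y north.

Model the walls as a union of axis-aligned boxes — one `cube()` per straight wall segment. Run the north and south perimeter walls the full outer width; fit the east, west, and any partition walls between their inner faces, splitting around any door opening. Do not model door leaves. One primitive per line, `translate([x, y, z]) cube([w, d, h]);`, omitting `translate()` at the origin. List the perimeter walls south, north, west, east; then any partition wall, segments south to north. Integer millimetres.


cube([3750, 100, 2800]);
translate([0, 3650, 0]) cube([3750, 100, 2800]);
translate([0, 100, 0]) cube([100, 3550, 2800]);
translate([3650, 100, 0]) cube([100, 3550, 2800]);
translate([2500, 100, 0]) cube([100, 250, 2800]);
translate([2500, 1350, 0]) cube([100, 2300, 2800]);
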